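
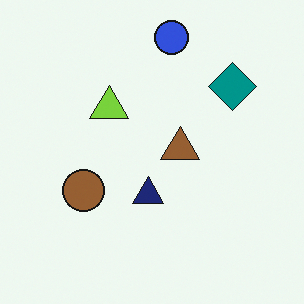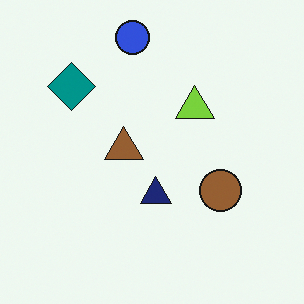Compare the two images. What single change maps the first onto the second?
This is the original image flipped horizontally (left ↔ right).

The teal diamond is in the top-right of the first image and the top-left of the second — shapes on opposite sides of the vertical midline have swapped in a mirror flip.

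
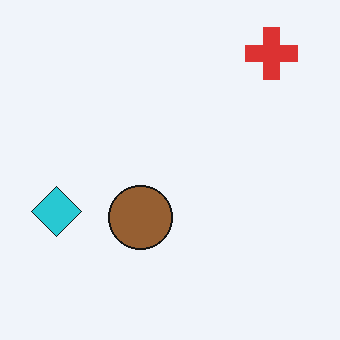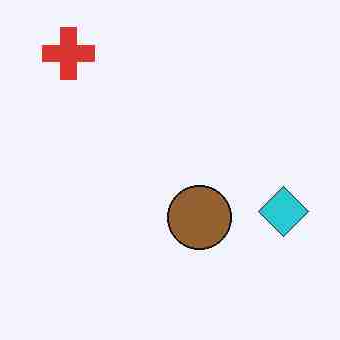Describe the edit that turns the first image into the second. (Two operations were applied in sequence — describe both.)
The second image is the first degraded with heavy JPEG compression, then flipped horizontally (left ↔ right).

Blocky 8×8 compression artifacts appear around shape edges and the flat background shows ringing — characteristic JPEG degradation. The cyan diamond is in the left of the first image and the right of the second — shapes on opposite sides of the vertical midline have swapped in a mirror flip.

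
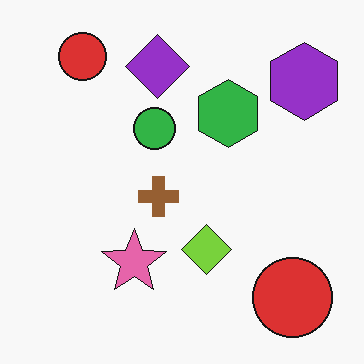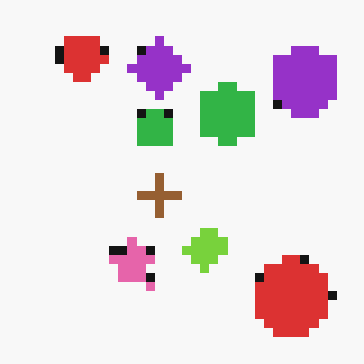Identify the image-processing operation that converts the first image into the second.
This is the original image heavily pixelated into large blocks.

Shapes are reduced to large square blocks; fine edges and outlines are lost — a downscale-then-upscale (mosaic) effect.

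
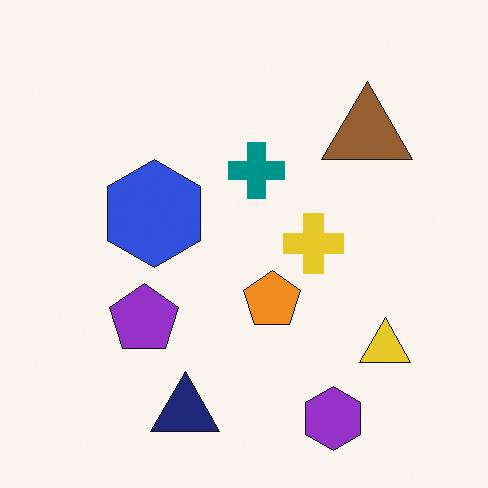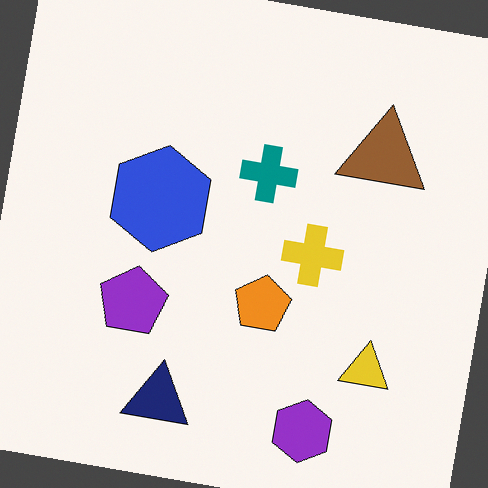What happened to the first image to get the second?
The second image is the first rotated clockwise by a slight angle.

Every shape is tilted by the same angle and the image corners show triangular fill wedges — a whole-image rotation by a non-right angle.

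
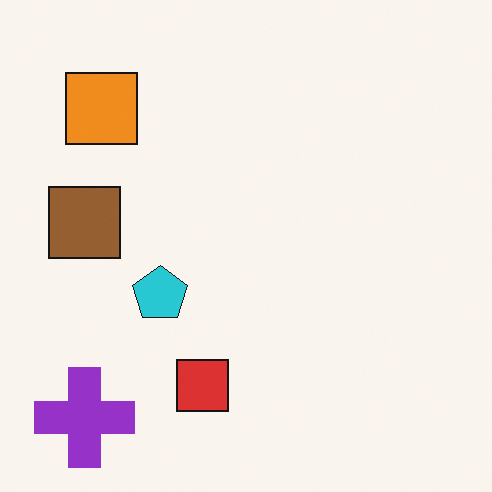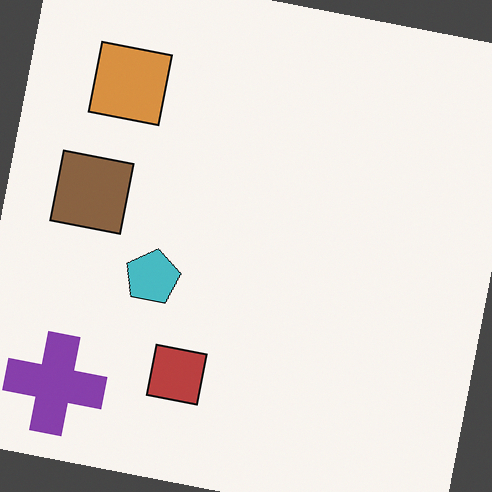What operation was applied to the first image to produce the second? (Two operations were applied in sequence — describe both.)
The second image is the first slightly desaturated, then rotated clockwise by a small amount.

All colors are more muted and greyish — a global saturation change. Every shape is tilted by the same angle and the image corners show triangular fill wedges — a whole-image rotation by a non-right angle.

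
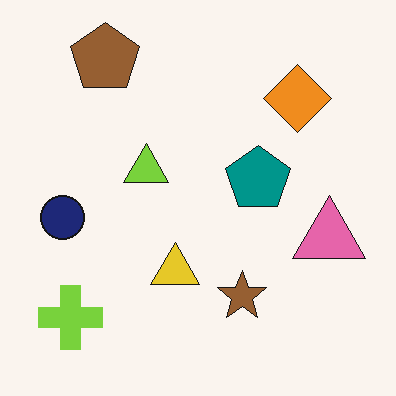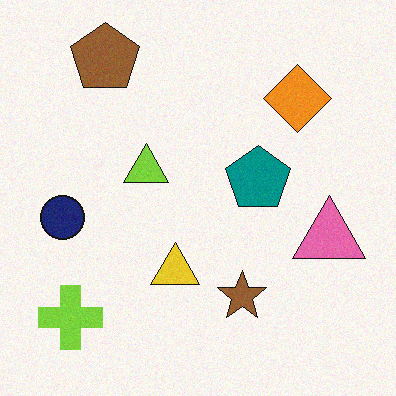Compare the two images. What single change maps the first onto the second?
The image was degraded with a light layer of grain.

Random speckle covers the whole image, including the flat background.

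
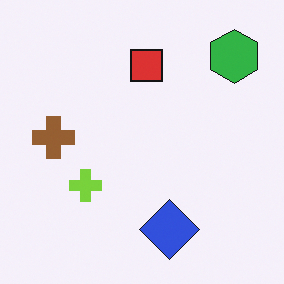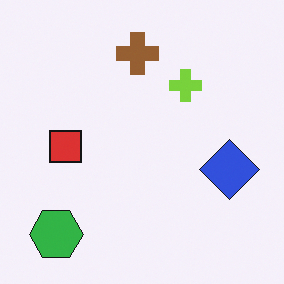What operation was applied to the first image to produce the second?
The second image is the first transposed (reflected across the top-left ↔ bottom-right diagonal).

Shapes have swapped their row and column positions — what was in the top-right is now in the bottom-left — a diagonal reflection.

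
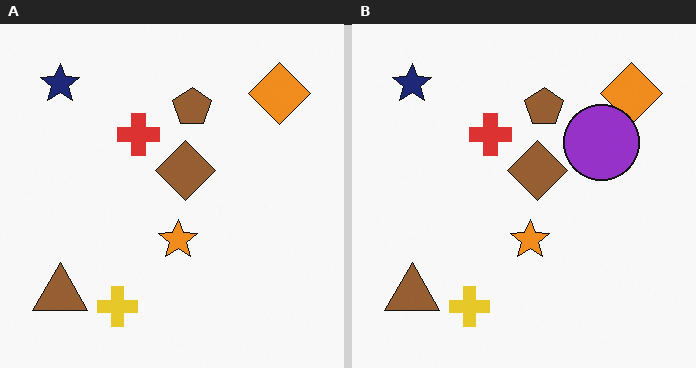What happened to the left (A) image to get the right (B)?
The image was overlaid with an additional purple circle.

A purple circle appears in the right (B) image that is absent from the left (A).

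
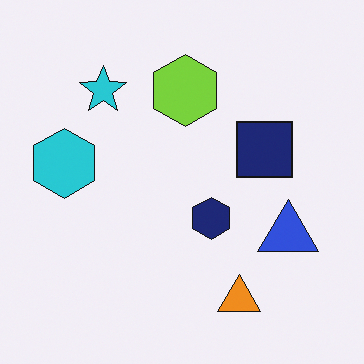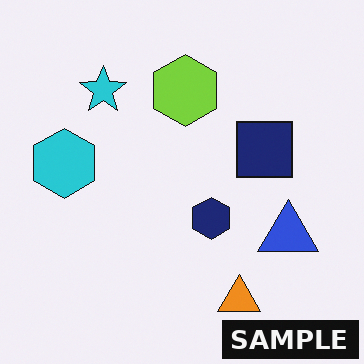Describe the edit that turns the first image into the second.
The transformation is: watermarked with the text "SAMPLE" in the lower-right corner.

A dark label reading "SAMPLE" appears in the lower-right corner.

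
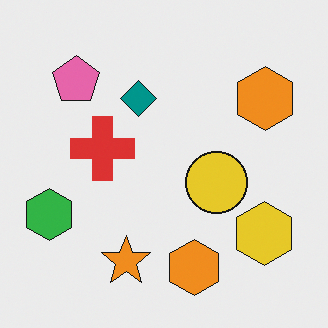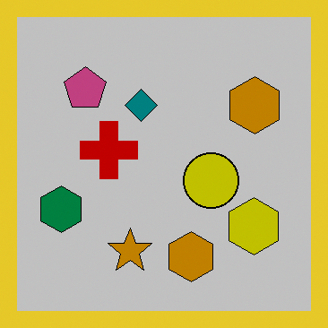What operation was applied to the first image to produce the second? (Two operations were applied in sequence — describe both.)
The transformation is: aggressively posterized, then framed with a yellow border.

Each flat color has snapped to a coarser quantized level — most visibly, the near-white background has dropped to a flat grey. A solid yellow frame runs around the edge of the second image, with the content slightly shrunk inside it.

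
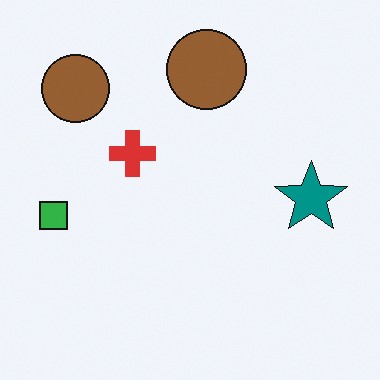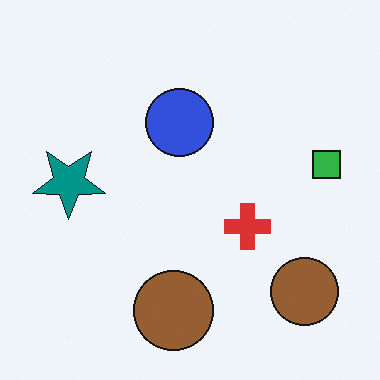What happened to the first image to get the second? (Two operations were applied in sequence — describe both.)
The image was rotated 180°, then overlaid with an additional blue circle.

The green square sits in the left of the first image and the right of the second — consistent with a whole-image 180° rotation. A blue circle appears in the second image that is absent from the first.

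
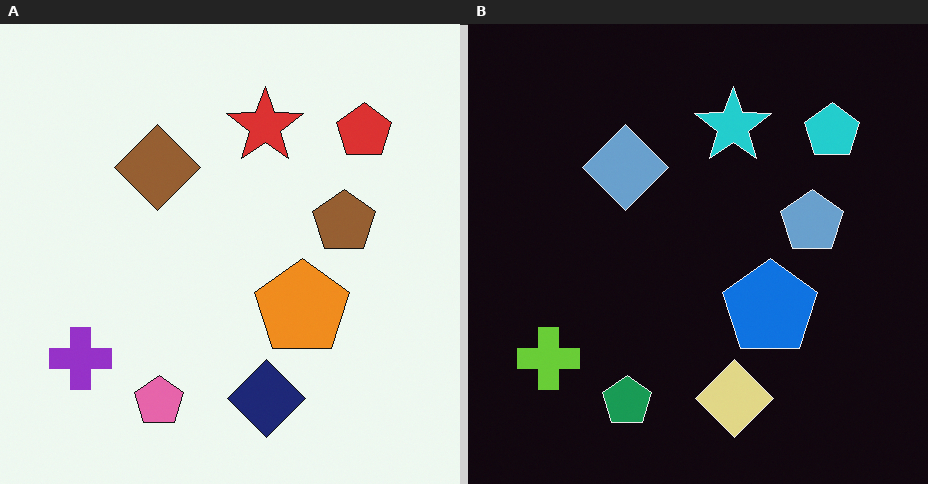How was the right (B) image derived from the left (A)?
The right (B) image is the left (A) color-inverted (negative).

The light background has become dark and every shape's color is its complement — a photographic negative.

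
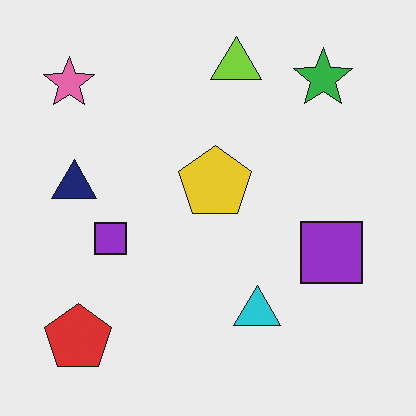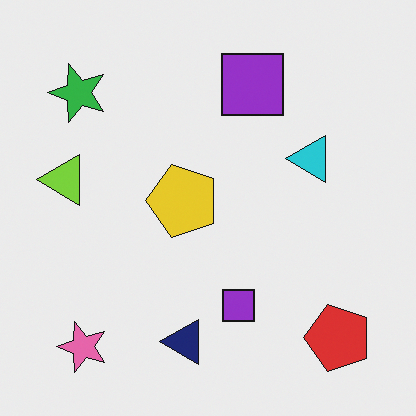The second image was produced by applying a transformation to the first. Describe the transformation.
This is the original image rotated 90° counter-clockwise.

The pink star sits in the top-left of the first image and the bottom-left of the second — consistent with a whole-image 90° counter-clockwise rotation.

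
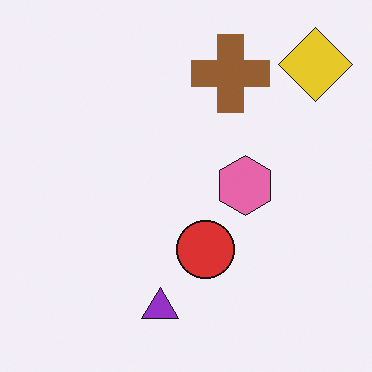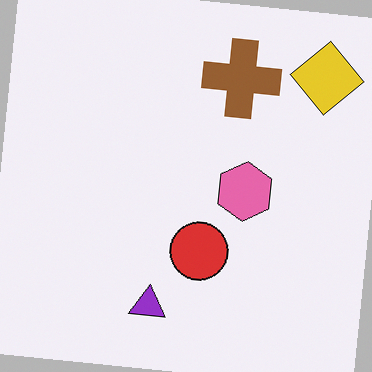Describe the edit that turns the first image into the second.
The transformation is: rotated clockwise by a small amount.

Every shape is tilted by the same angle and the image corners show triangular fill wedges — a whole-image rotation by a non-right angle.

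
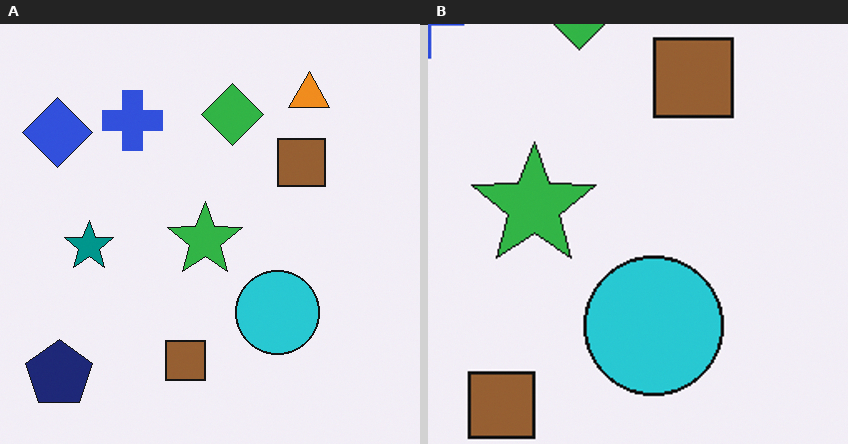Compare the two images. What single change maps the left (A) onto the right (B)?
The right (B) image is the left (A) cropped to a noticeably smaller region and rescaled.

The visible shapes are larger and the field of view is narrower; shapes near the original edges may be partly or wholly outside the frame — a crop-and-rescale.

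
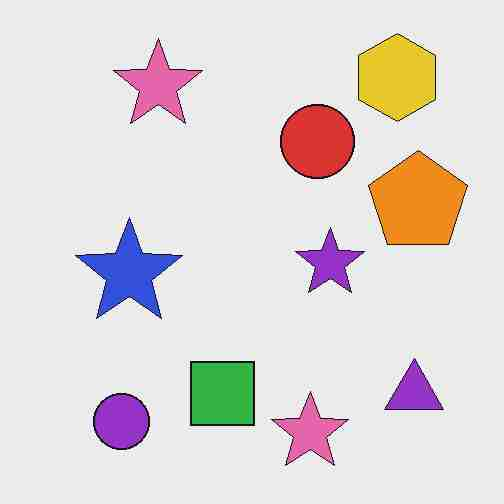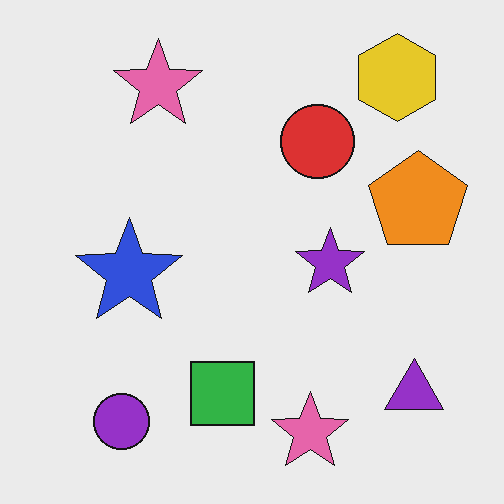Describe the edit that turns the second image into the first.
Degraded with heavy JPEG compression.

Blocky 8×8 compression artifacts appear around shape edges and the flat background shows ringing — characteristic JPEG degradation.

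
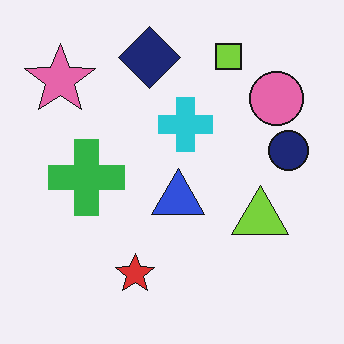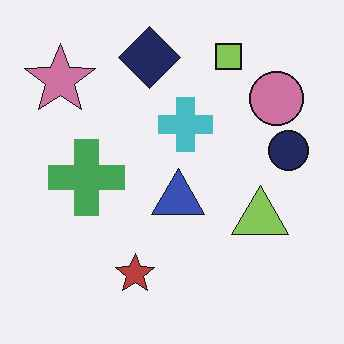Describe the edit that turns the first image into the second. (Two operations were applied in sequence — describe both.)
This is the original image slightly desaturated, then given moderate JPEG compression.

All colors are more muted and greyish — a global saturation change. Blocky 8×8 compression artifacts appear around shape edges and the flat background shows ringing — characteristic JPEG degradation.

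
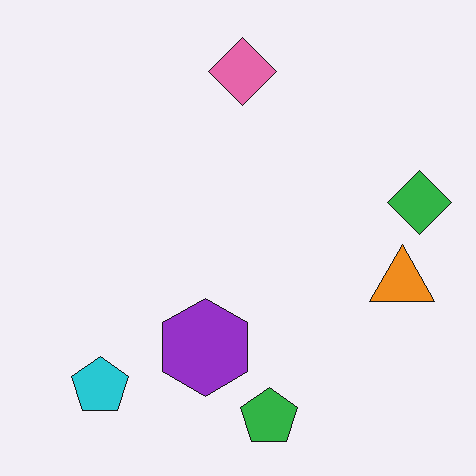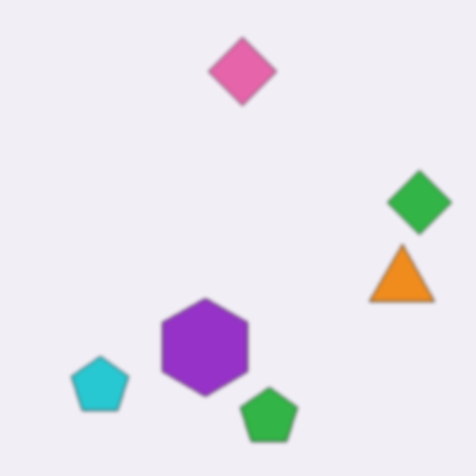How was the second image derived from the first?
Lightly blurred.

Shape edges and outlines are uniformly softened across the whole image.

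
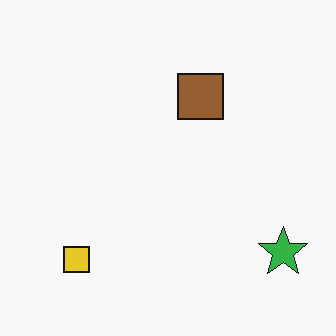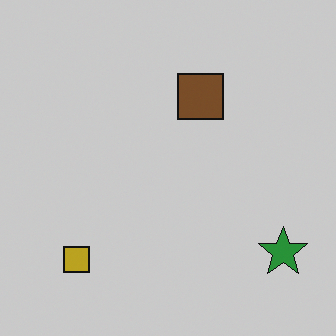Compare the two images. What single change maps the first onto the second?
The transformation is: darkened a little.

Every pixel — background and shapes alike — is uniformly darkened.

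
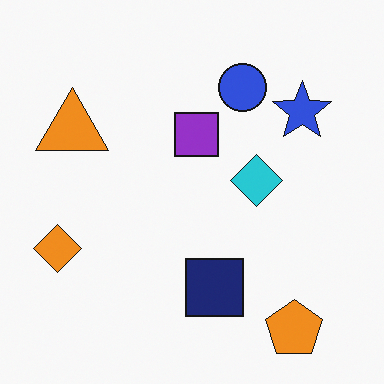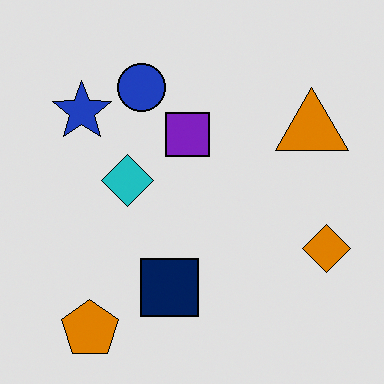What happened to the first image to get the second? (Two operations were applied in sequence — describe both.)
The second image is the first flipped horizontally (left ↔ right), then moderately posterized.

The orange diamond is in the left of the first image and the right of the second — shapes on opposite sides of the vertical midline have swapped in a mirror flip. Each flat color has snapped to a coarser quantized level — most visibly, the near-white background has dropped to a flat grey.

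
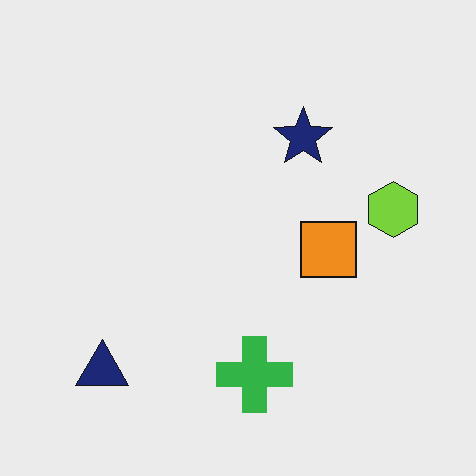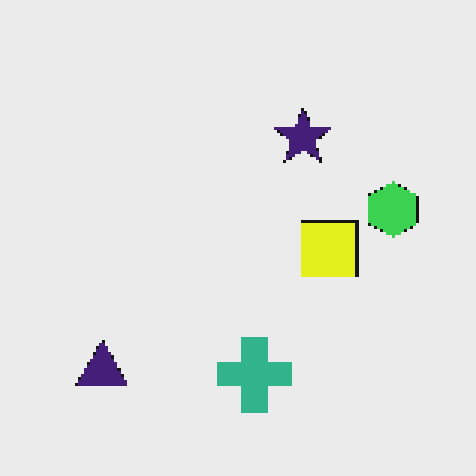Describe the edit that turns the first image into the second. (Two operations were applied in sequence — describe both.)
The image was hue-shifted by a small amount, then mildly pixelated.

Every shape's color has rotated by the same amount around the hue wheel — a uniform hue shift. Shapes are reduced to large square blocks; fine edges and outlines are lost — a downscale-then-upscale (mosaic) effect.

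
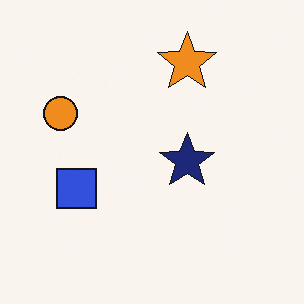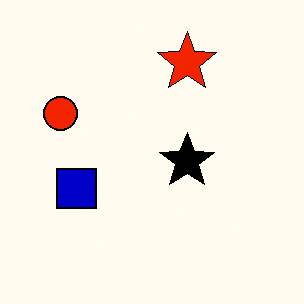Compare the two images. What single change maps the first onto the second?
Given much higher contrast.

Tones are pushed away from mid-grey across the whole image — a global contrast change.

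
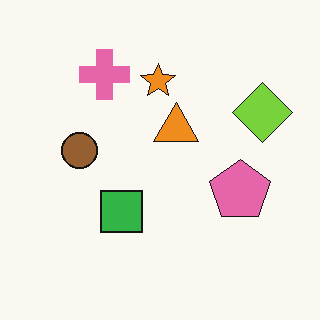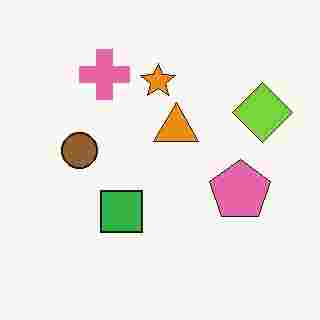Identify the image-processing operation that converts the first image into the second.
This is the original image degraded with heavy JPEG compression.

Blocky 8×8 compression artifacts appear around shape edges and the flat background shows ringing — characteristic JPEG degradation.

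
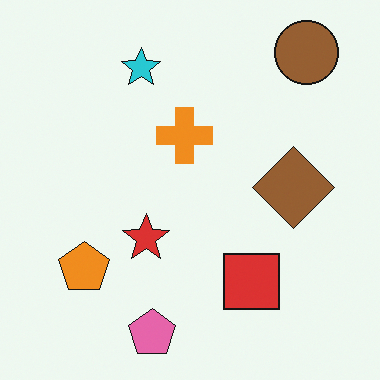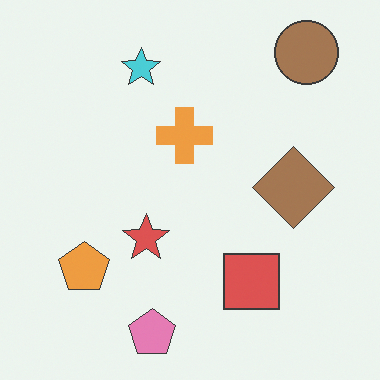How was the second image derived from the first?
This is the original image given slightly reduced contrast.

Tones are pushed toward mid-grey across the whole image — a global contrast change.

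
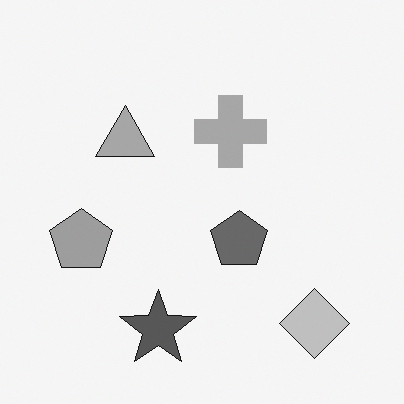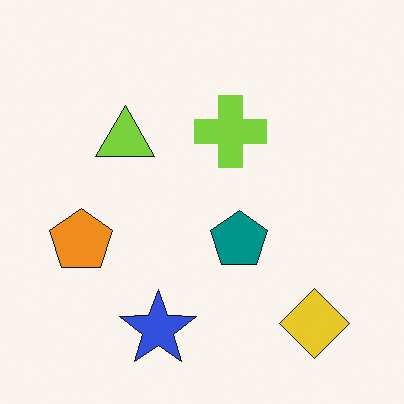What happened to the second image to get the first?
The image was converted to grayscale.

All color is removed — every shape is now a shade of grey.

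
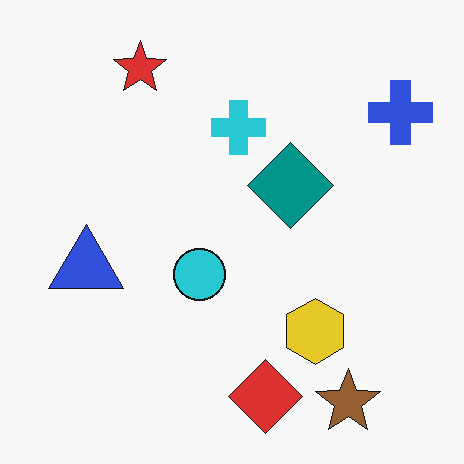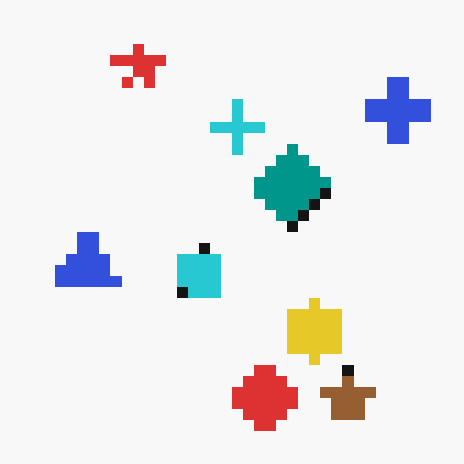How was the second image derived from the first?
The second image is the first heavily pixelated into large blocks.

Shapes are reduced to large square blocks; fine edges and outlines are lost — a downscale-then-upscale (mosaic) effect.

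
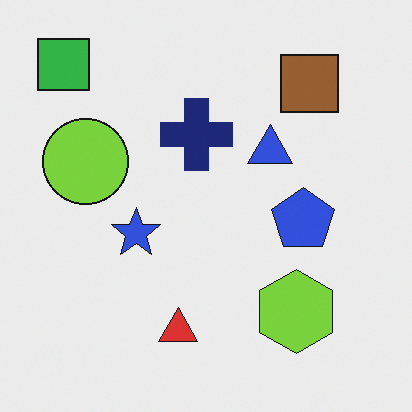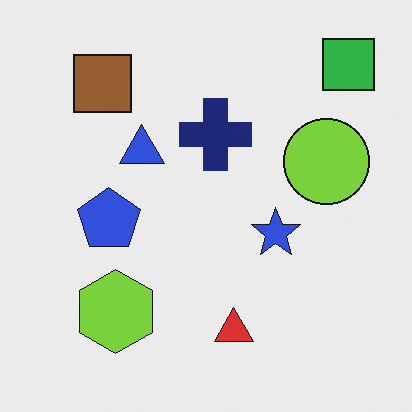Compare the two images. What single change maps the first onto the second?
The second image is the first flipped horizontally (left ↔ right).

The green square is in the top-left of the first image and the top-right of the second — shapes on opposite sides of the vertical midline have swapped in a mirror flip.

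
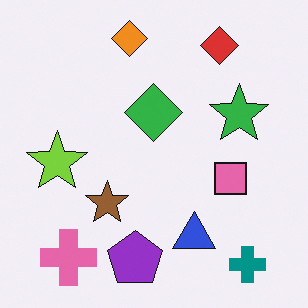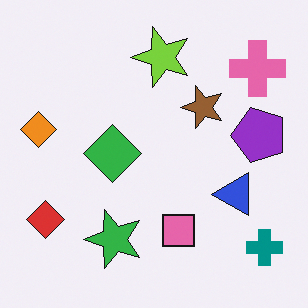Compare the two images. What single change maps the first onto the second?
Transposed (reflected across the top-left ↔ bottom-right diagonal).

Shapes have swapped their row and column positions — what was in the top-right is now in the bottom-left — a diagonal reflection.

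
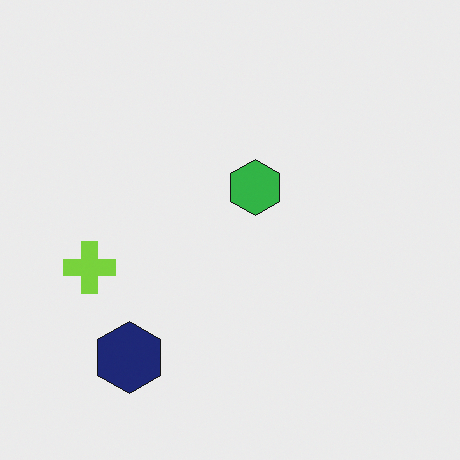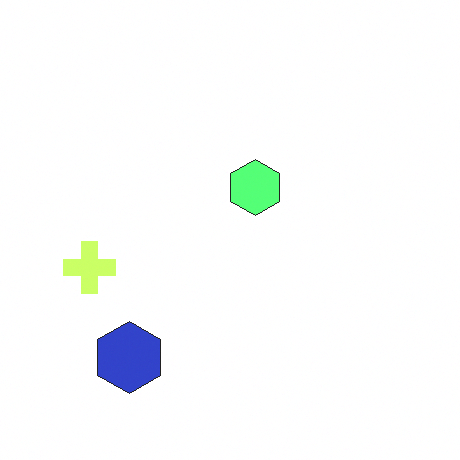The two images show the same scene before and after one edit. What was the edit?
Brightened a lot.

Every pixel — background and shapes alike — is uniformly brightened.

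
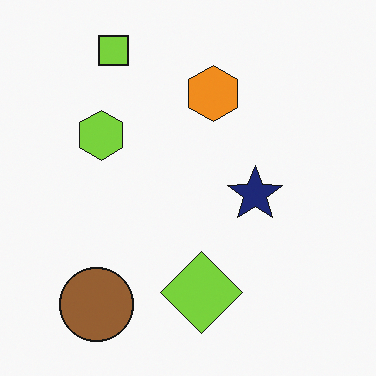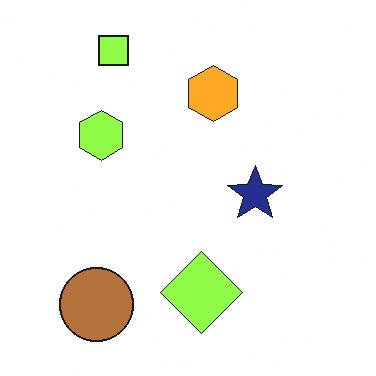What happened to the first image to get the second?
Brightened a little.

Every pixel — background and shapes alike — is uniformly brightened.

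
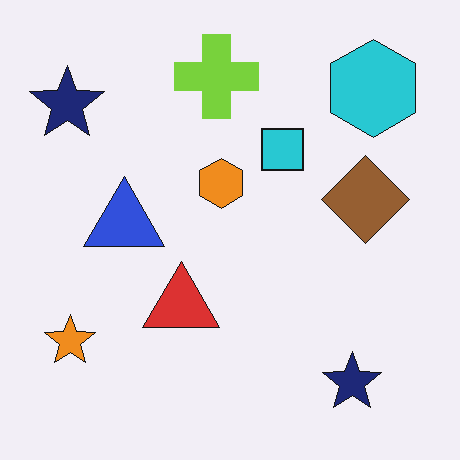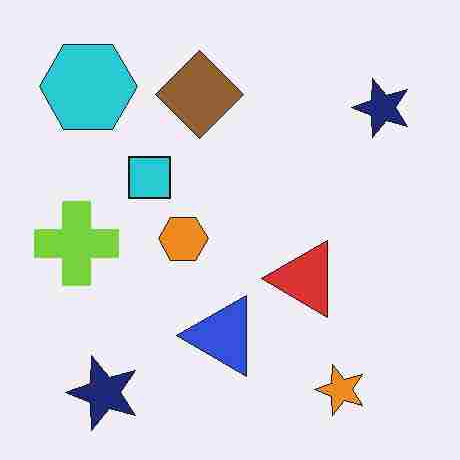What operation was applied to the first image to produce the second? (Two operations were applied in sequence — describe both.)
The transformation is: heavily JPEG-compressed with obvious blocking artifacts, then rotated 90° counter-clockwise.

Blocky 8×8 compression artifacts appear around shape edges and the flat background shows ringing — characteristic JPEG degradation. The cyan hexagon sits in the top-right of the first image and the top-left of the second — consistent with a whole-image 90° counter-clockwise rotation.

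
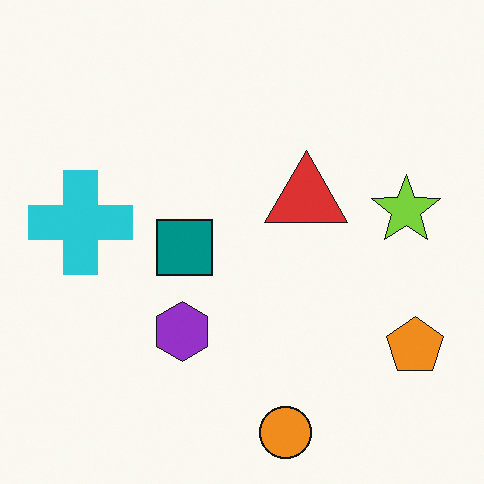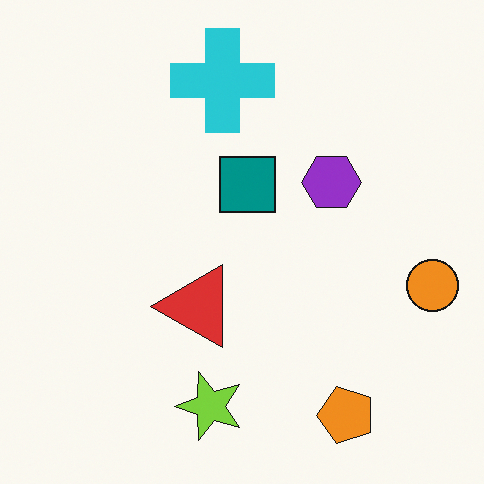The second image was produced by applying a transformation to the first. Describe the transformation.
It was transposed (reflected across the top-left ↔ bottom-right diagonal).

Shapes have swapped their row and column positions — what was in the top-right is now in the bottom-left — a diagonal reflection.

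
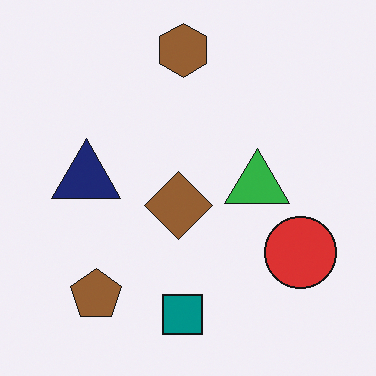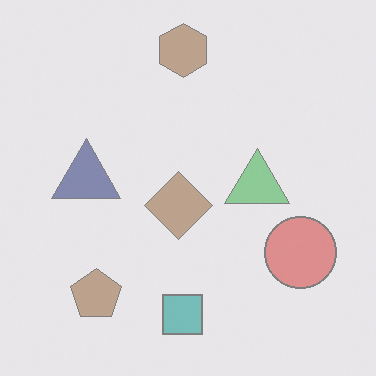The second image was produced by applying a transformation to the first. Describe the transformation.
The transformation is: washed out (contrast reduced).

Tones are pushed toward mid-grey across the whole image — a global contrast change.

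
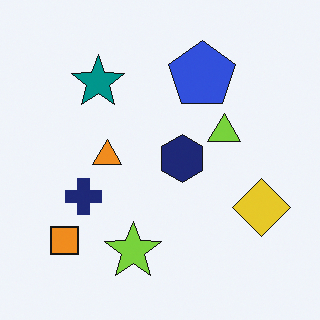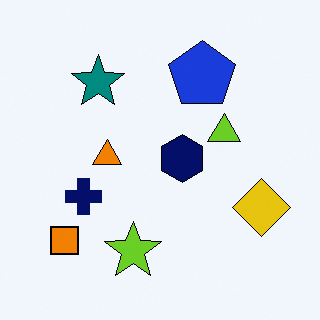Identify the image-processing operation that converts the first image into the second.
The image was given slightly increased contrast.

Tones are pushed away from mid-grey across the whole image — a global contrast change.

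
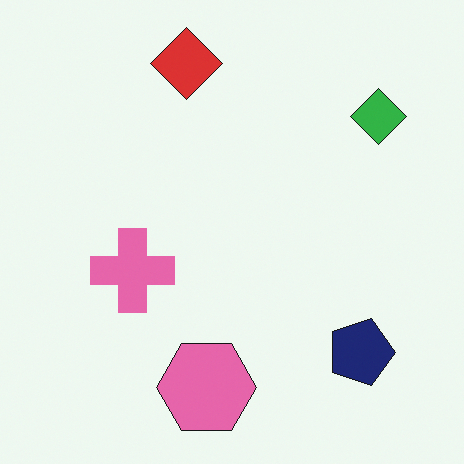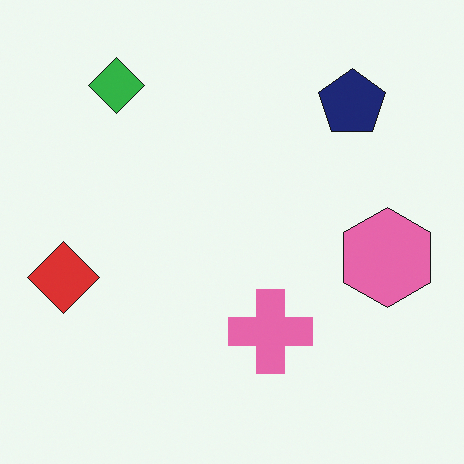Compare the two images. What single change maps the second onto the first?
The first image is the second rotated 90° clockwise.

The green diamond sits in the top-left of the second image and the top-right of the first — consistent with a whole-image 90° clockwise rotation.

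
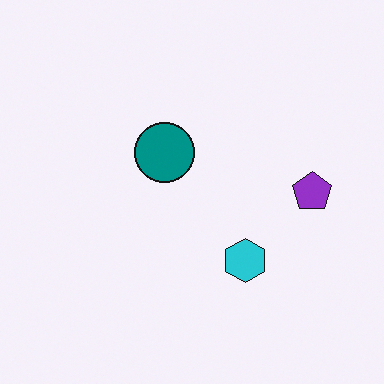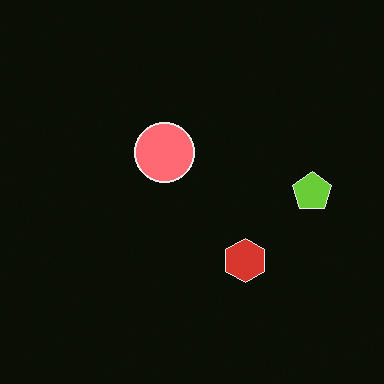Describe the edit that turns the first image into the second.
This is the original image color-inverted (negative).

The light background has become dark and every shape's color is its complement — a photographic negative.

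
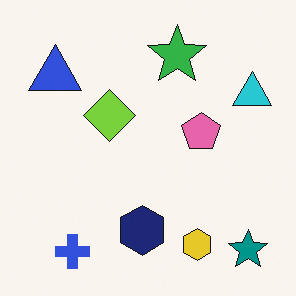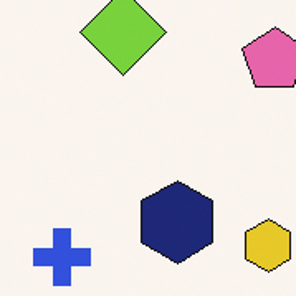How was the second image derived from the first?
It was cropped tightly and scaled back up.

The visible shapes are larger and the field of view is narrower; shapes near the original edges may be partly or wholly outside the frame — a crop-and-rescale.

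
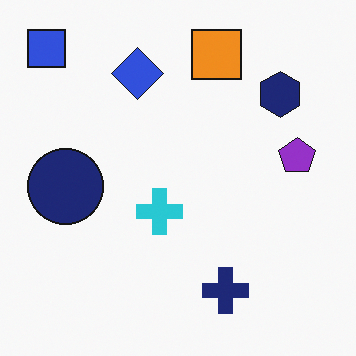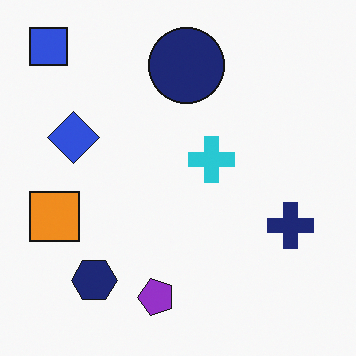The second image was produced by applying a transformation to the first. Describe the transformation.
The second image is the first transposed (reflected across the top-left ↔ bottom-right diagonal).

Shapes have swapped their row and column positions — what was in the top-right is now in the bottom-left — a diagonal reflection.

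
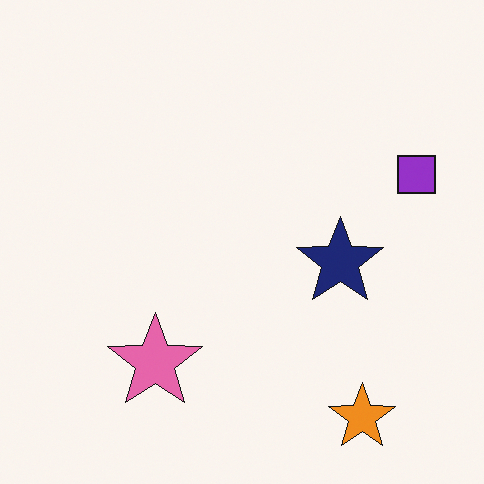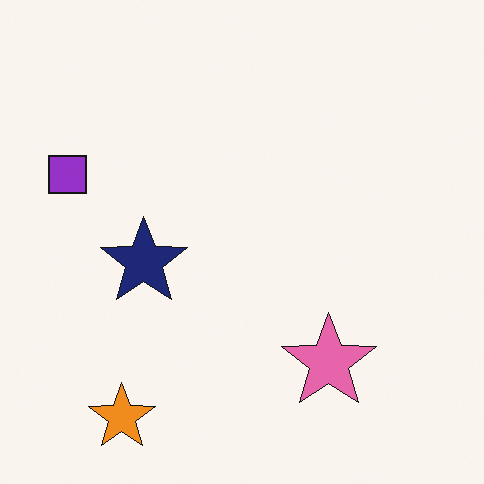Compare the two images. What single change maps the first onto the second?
This is the original image flipped horizontally (left ↔ right).

The purple square is in the right of the first image and the left of the second — shapes on opposite sides of the vertical midline have swapped in a mirror flip.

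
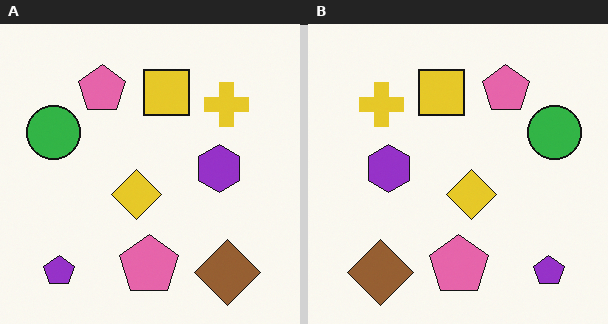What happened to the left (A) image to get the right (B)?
The transformation is: flipped horizontally (left ↔ right).

The green circle is in the left of the left (A) image and the right of the right (B) — shapes on opposite sides of the vertical midline have swapped in a mirror flip.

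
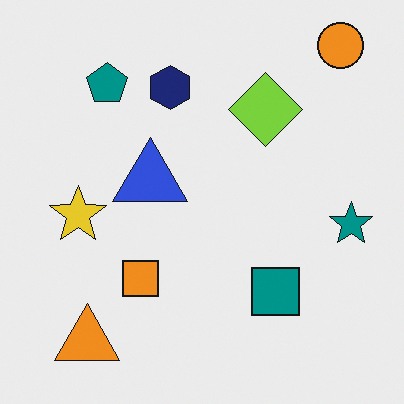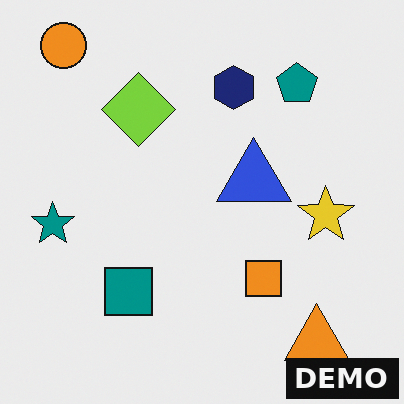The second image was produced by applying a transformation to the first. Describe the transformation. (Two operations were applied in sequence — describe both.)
This is the original image flipped horizontally (left ↔ right), then watermarked with the text "DEMO" in the lower-right corner.

The teal star is in the right of the first image and the left of the second — shapes on opposite sides of the vertical midline have swapped in a mirror flip. A dark label reading "DEMO" appears in the lower-right corner.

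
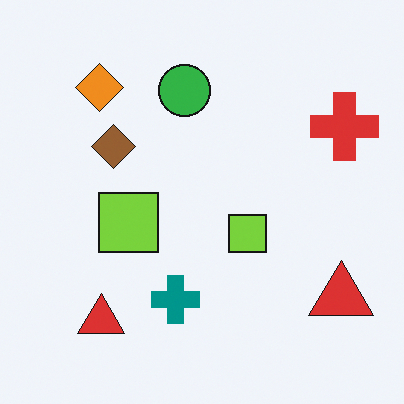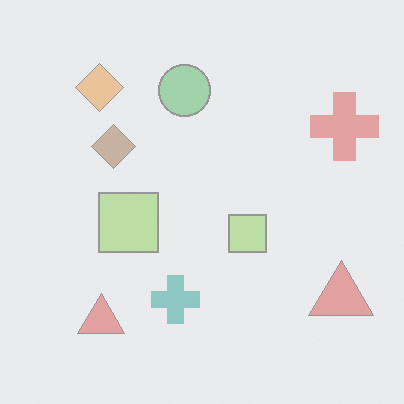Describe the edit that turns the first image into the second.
This is the original image washed out (contrast reduced).

Tones are pushed toward mid-grey across the whole image — a global contrast change.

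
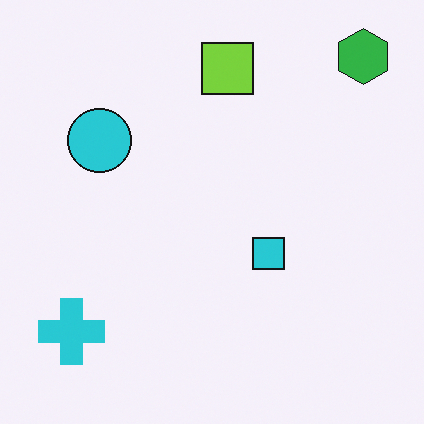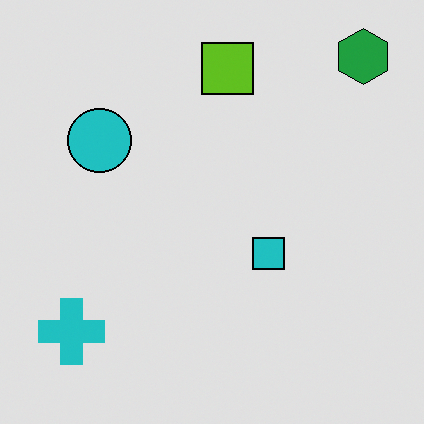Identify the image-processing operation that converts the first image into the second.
It was posterized to a reduced palette.

Each flat color has snapped to a coarser quantized level — most visibly, the near-white background has dropped to a flat grey.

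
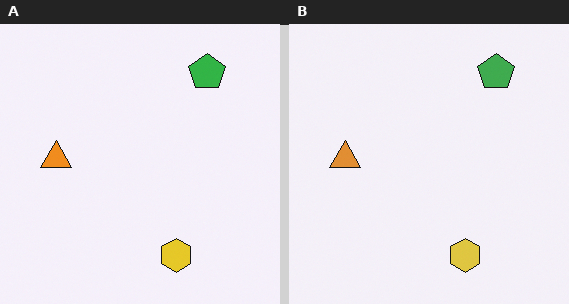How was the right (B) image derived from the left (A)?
The image was slightly desaturated.

All colors are more muted and greyish — a global saturation change.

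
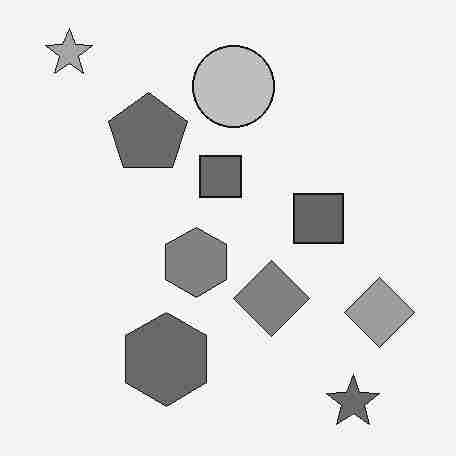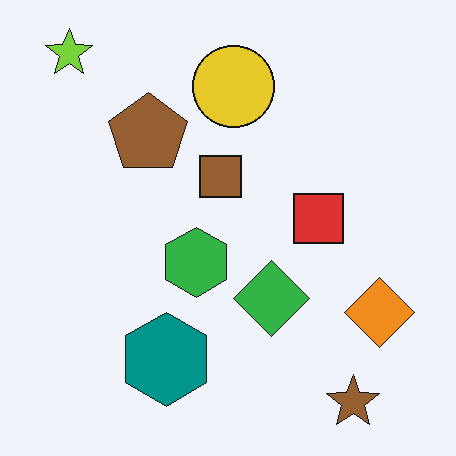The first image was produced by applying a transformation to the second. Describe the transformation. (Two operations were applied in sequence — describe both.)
Converted to grayscale, then heavily JPEG-compressed with obvious blocking artifacts.

All color is removed — every shape is now a shade of grey. Blocky 8×8 compression artifacts appear around shape edges and the flat background shows ringing — characteristic JPEG degradation.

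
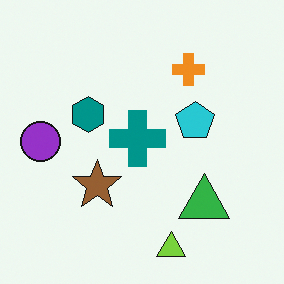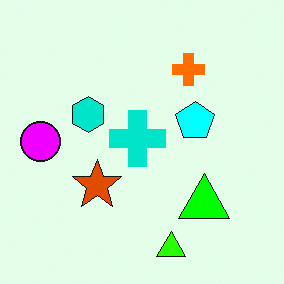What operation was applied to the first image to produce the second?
This is the original image heavily oversaturated.

All colors are more vivid — a global saturation change.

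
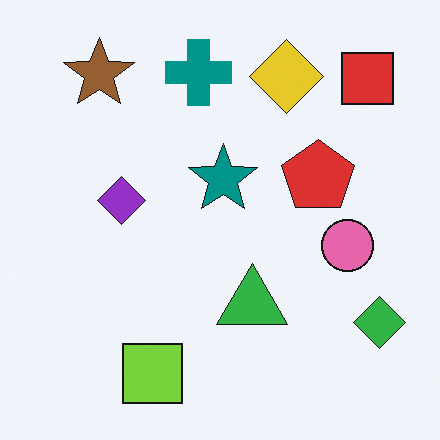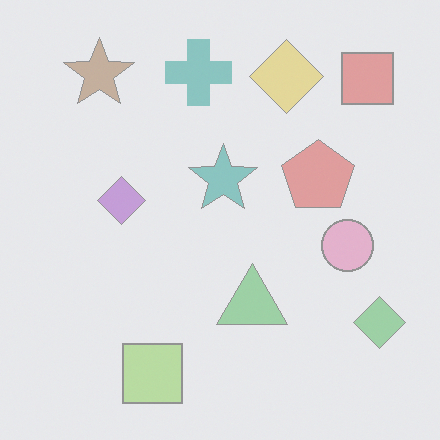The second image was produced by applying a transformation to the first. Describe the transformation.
This is the original image given much lower contrast.

Tones are pushed toward mid-grey across the whole image — a global contrast change.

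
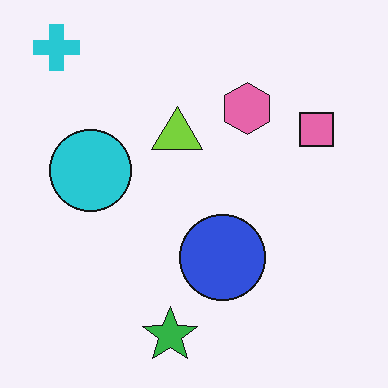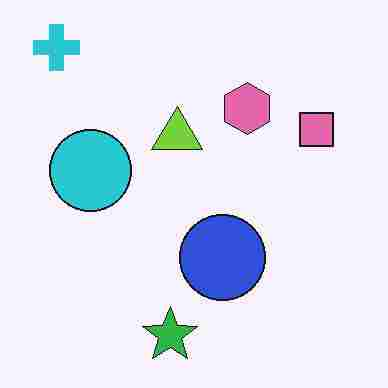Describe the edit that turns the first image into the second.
The second image is the first heavily JPEG-compressed with obvious blocking artifacts.

Blocky 8×8 compression artifacts appear around shape edges and the flat background shows ringing — characteristic JPEG degradation.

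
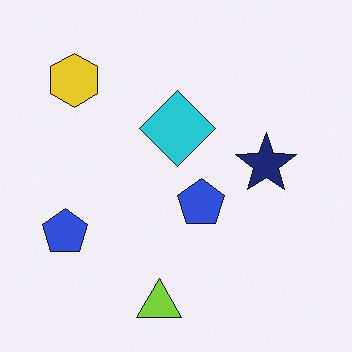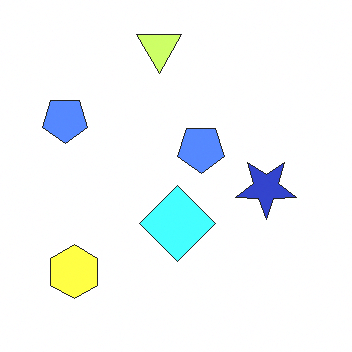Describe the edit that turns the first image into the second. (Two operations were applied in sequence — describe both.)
This is the original image brightened a lot, then flipped vertically (top ↔ bottom).

Every pixel — background and shapes alike — is uniformly brightened. The lime triangle is in the bottom of the first image and the top of the second — shapes on opposite sides of the horizontal midline have swapped in a mirror flip.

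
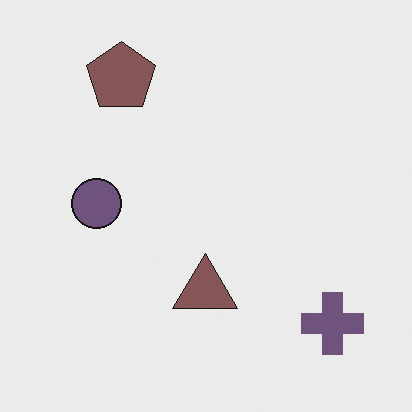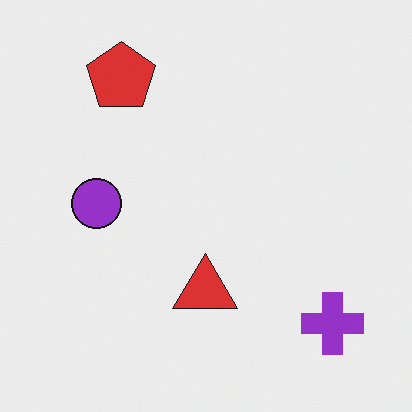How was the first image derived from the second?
The transformation is: heavily desaturated.

All colors are more muted and greyish — a global saturation change.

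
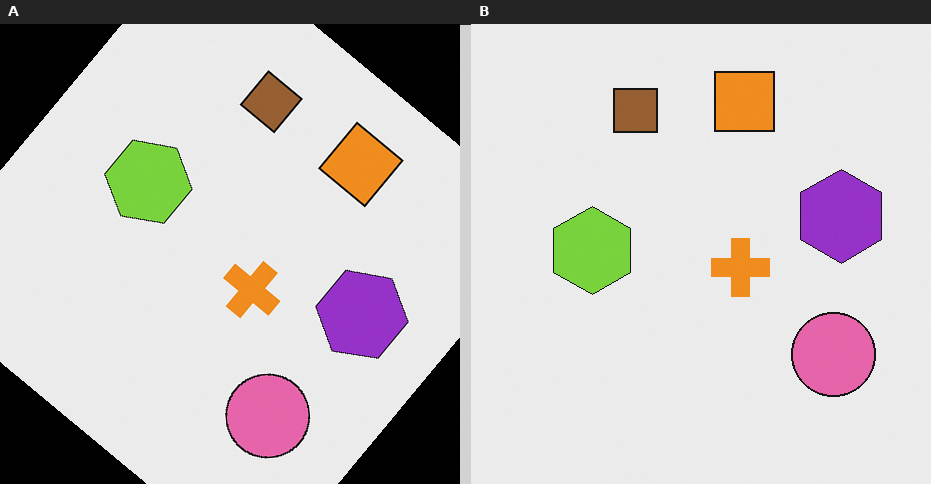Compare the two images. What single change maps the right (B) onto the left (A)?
This is the original image rotated clockwise by a large amount — several tens of degrees.

Every shape is tilted by the same angle and the image corners show triangular fill wedges — a whole-image rotation by a non-right angle.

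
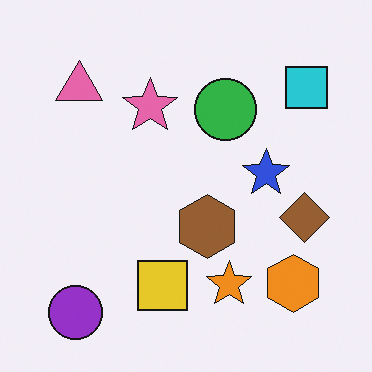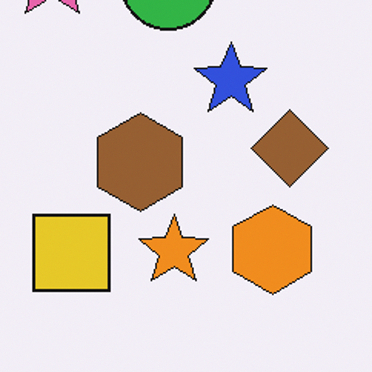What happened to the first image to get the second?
This is the original image cropped slightly and scaled back up.

The visible shapes are larger and the field of view is narrower; shapes near the original edges may be partly or wholly outside the frame — a crop-and-rescale.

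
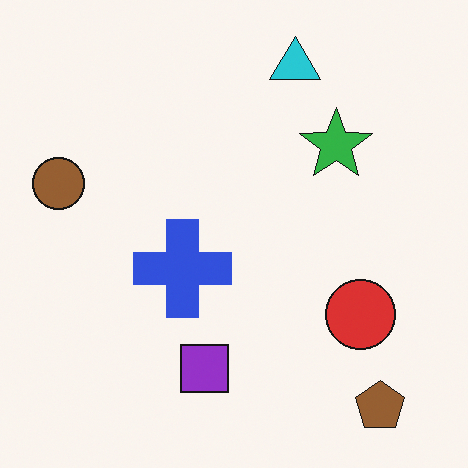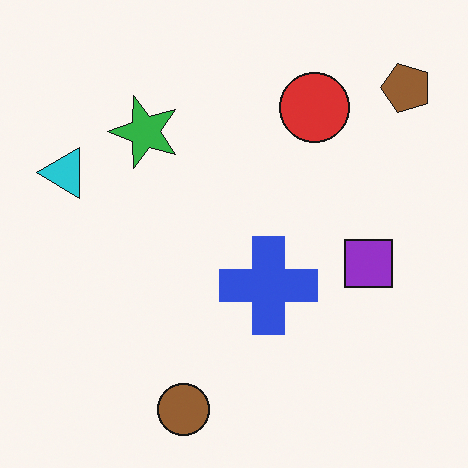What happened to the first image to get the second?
This is the original image rotated 90° counter-clockwise.

The brown pentagon sits in the bottom-right of the first image and the top-right of the second — consistent with a whole-image 90° counter-clockwise rotation.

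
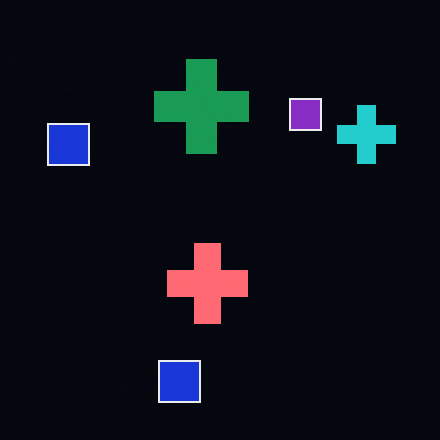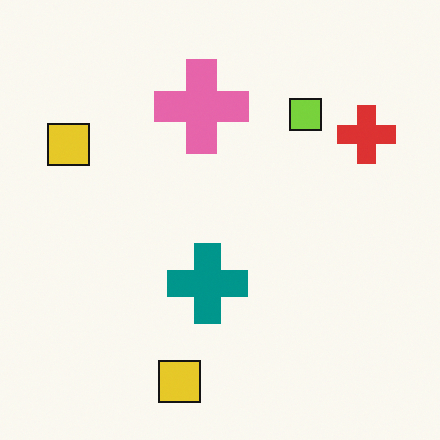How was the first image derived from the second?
Color-inverted (negative).

The light background has become dark and every shape's color is its complement — a photographic negative.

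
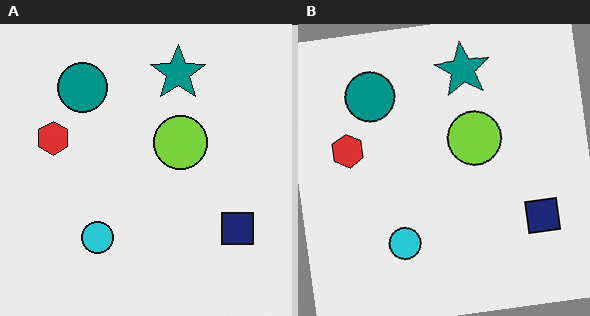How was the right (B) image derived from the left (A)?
It was rotated counter-clockwise by a small amount.

Every shape is tilted by the same angle and the image corners show triangular fill wedges — a whole-image rotation by a non-right angle.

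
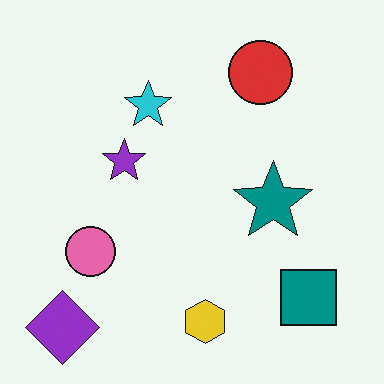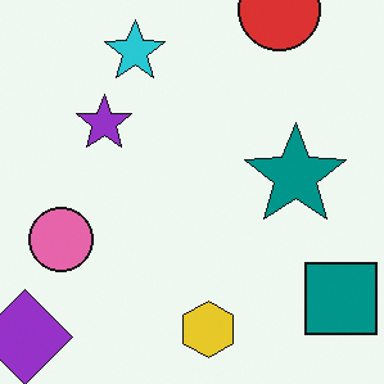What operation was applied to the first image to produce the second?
It was cropped to a modestly smaller region and rescaled.

The visible shapes are larger and the field of view is narrower; shapes near the original edges may be partly or wholly outside the frame — a crop-and-rescale.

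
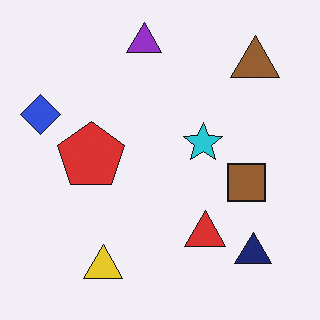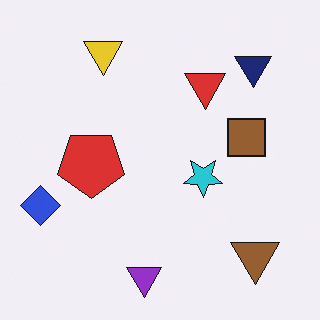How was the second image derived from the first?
The image was flipped vertically (top ↔ bottom).

The purple triangle is in the top of the first image and the bottom of the second — shapes on opposite sides of the horizontal midline have swapped in a mirror flip.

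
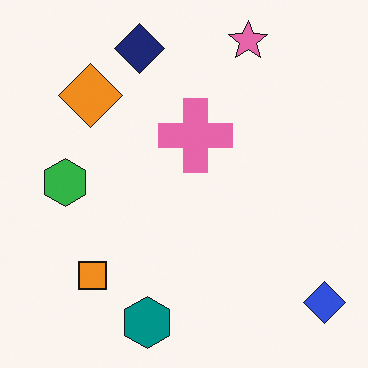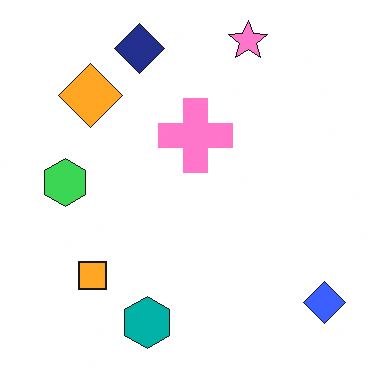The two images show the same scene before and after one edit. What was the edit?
The image was slightly brightened.

Every pixel — background and shapes alike — is uniformly brightened.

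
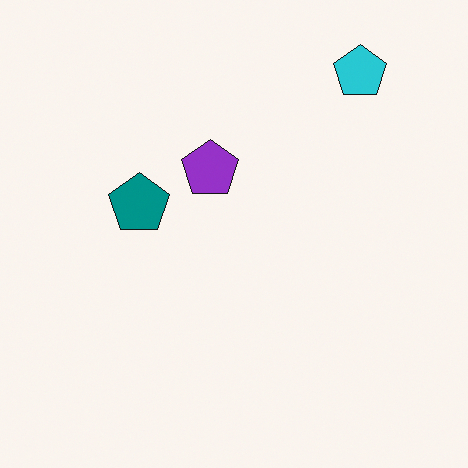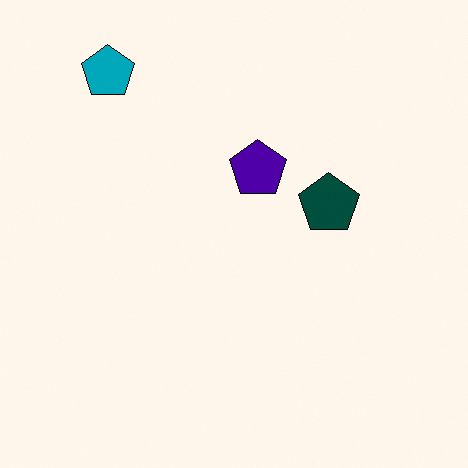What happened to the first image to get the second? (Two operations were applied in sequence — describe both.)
This is the original image flipped horizontally (left ↔ right), then boosted in contrast.

The cyan pentagon is in the top-right of the first image and the top-left of the second — shapes on opposite sides of the vertical midline have swapped in a mirror flip. Tones are pushed away from mid-grey across the whole image — a global contrast change.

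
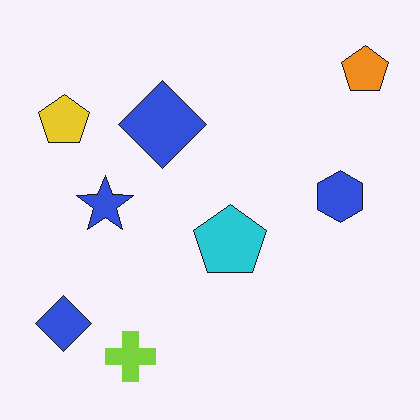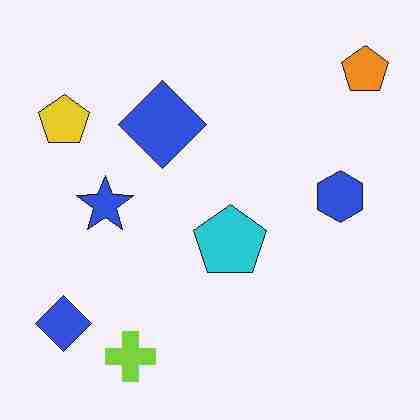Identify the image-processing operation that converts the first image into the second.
Heavily JPEG-compressed with obvious blocking artifacts.

Blocky 8×8 compression artifacts appear around shape edges and the flat background shows ringing — characteristic JPEG degradation.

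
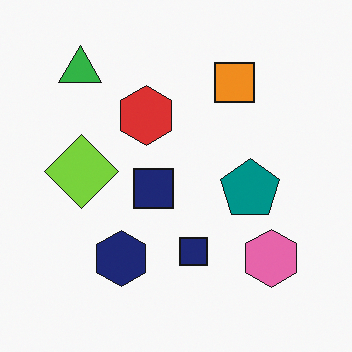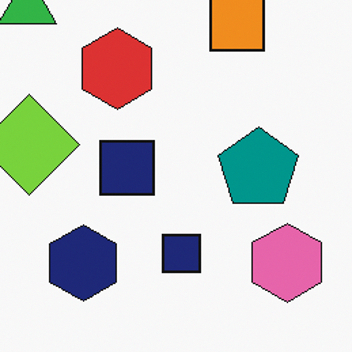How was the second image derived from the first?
The transformation is: cropped to a modestly smaller region and rescaled.

The visible shapes are larger and the field of view is narrower; shapes near the original edges may be partly or wholly outside the frame — a crop-and-rescale.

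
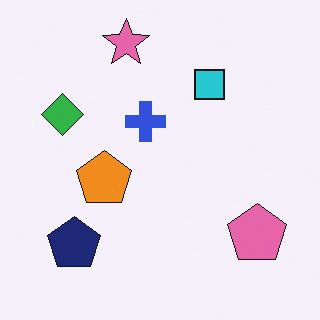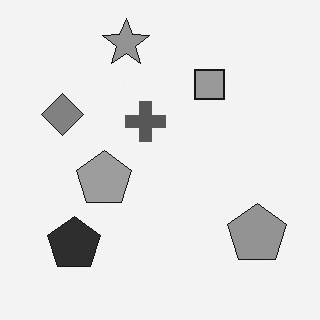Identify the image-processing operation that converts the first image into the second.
This is the original image converted to grayscale.

All color is removed — every shape is now a shade of grey.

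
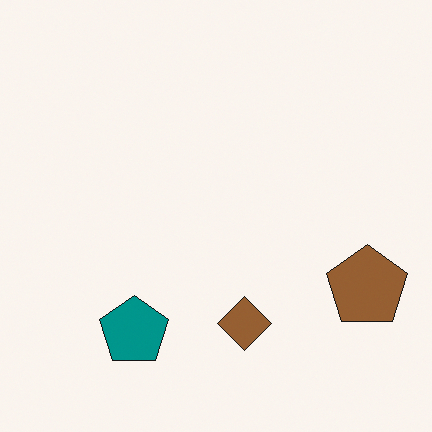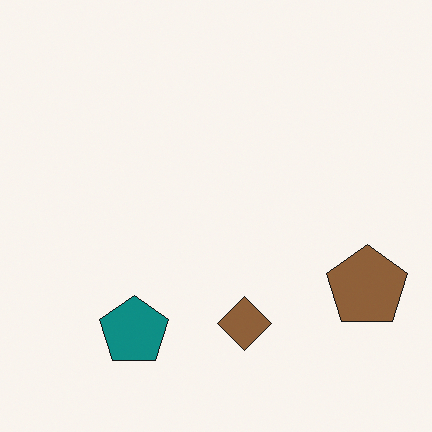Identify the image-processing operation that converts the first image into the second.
The transformation is: slightly desaturated.

All colors are more muted and greyish — a global saturation change.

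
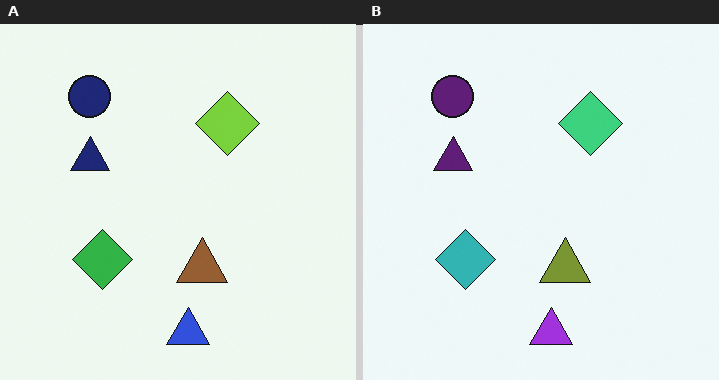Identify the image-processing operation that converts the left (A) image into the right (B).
The transformation is: hue-shifted by a small amount.

Every shape's color has rotated by the same amount around the hue wheel — a uniform hue shift.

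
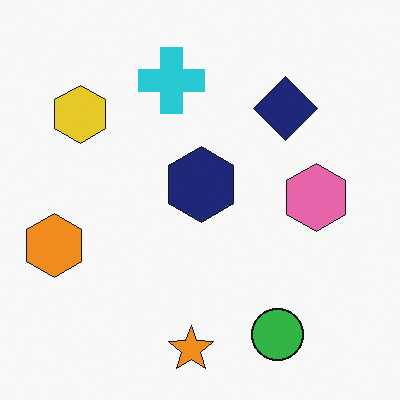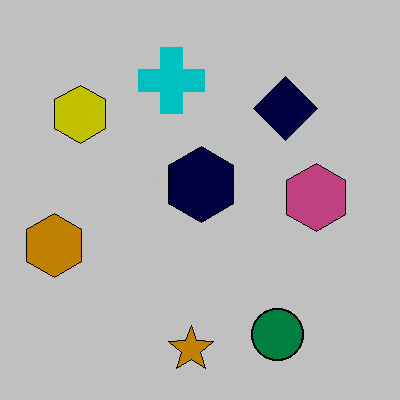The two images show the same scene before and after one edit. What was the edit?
It was aggressively posterized.

Each flat color has snapped to a coarser quantized level — most visibly, the near-white background has dropped to a flat grey.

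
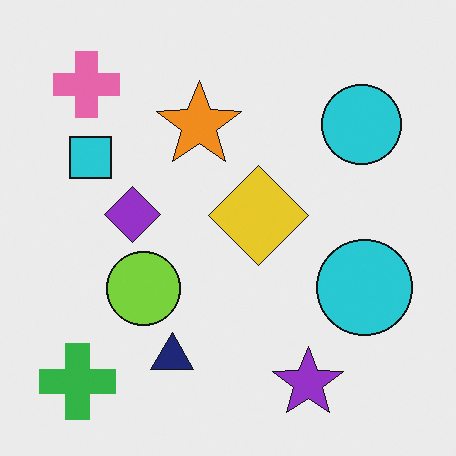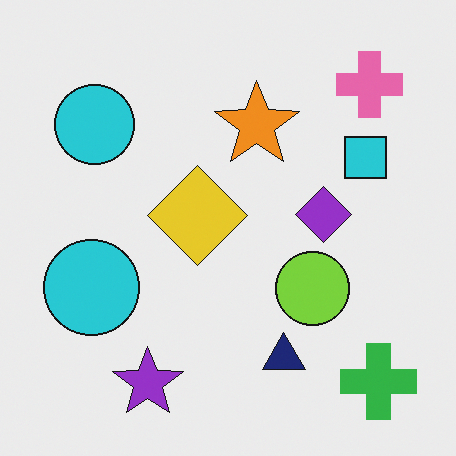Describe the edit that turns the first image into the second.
It was flipped horizontally (left ↔ right).

The green cross is in the bottom-left of the first image and the bottom-right of the second — shapes on opposite sides of the vertical midline have swapped in a mirror flip.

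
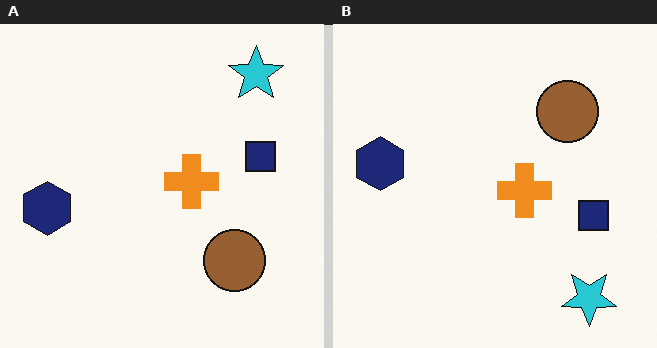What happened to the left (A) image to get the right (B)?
The transformation is: flipped vertically (top ↔ bottom).

The cyan star is in the top-right of the left (A) image and the bottom-right of the right (B) — shapes on opposite sides of the horizontal midline have swapped in a mirror flip.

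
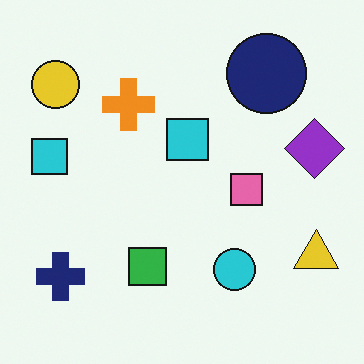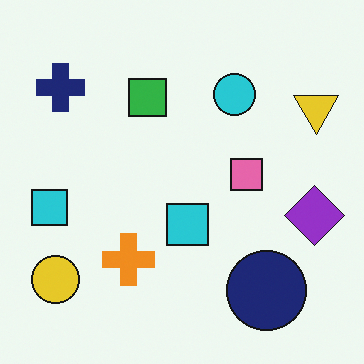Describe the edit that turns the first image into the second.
The transformation is: flipped vertically (top ↔ bottom).

The navy circle is in the top-right of the first image and the bottom-right of the second — shapes on opposite sides of the horizontal midline have swapped in a mirror flip.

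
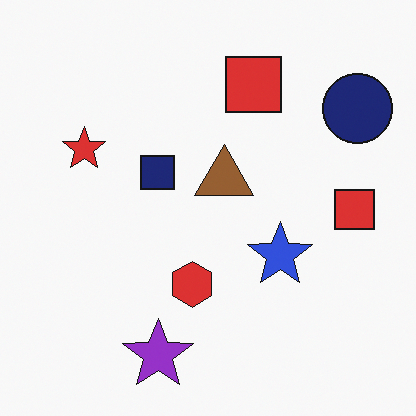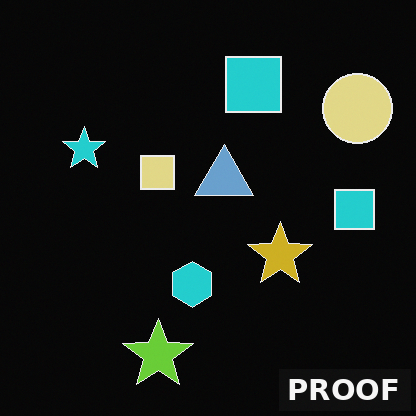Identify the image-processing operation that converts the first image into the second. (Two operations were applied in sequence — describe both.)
The transformation is: color-inverted (negative), then watermarked with the text "PROOF" in the lower-right corner.

The light background has become dark and every shape's color is its complement — a photographic negative. A dark label reading "PROOF" appears in the lower-right corner.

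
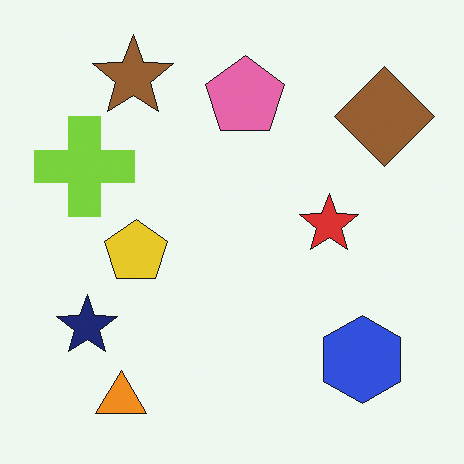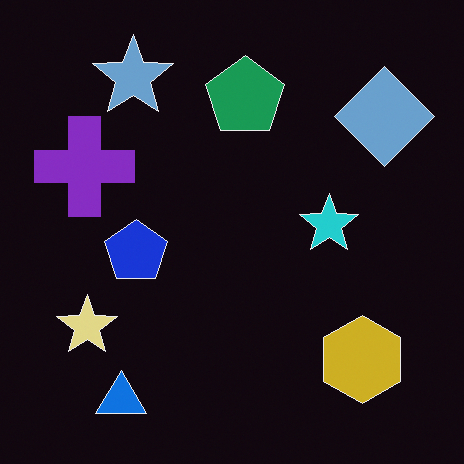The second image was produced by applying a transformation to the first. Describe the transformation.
The transformation is: color-inverted (negative).

The light background has become dark and every shape's color is its complement — a photographic negative.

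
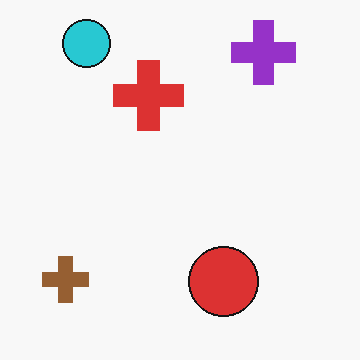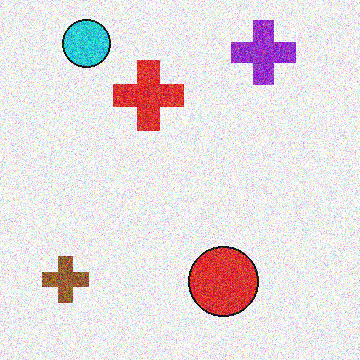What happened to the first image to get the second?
The transformation is: degraded with heavy additive noise.

Random speckle covers the whole image, including the flat background.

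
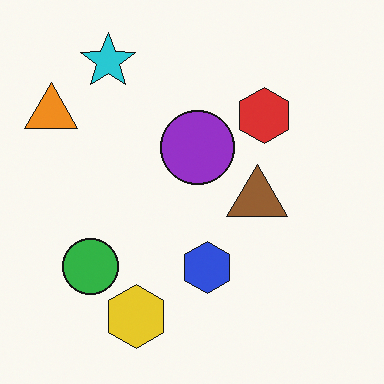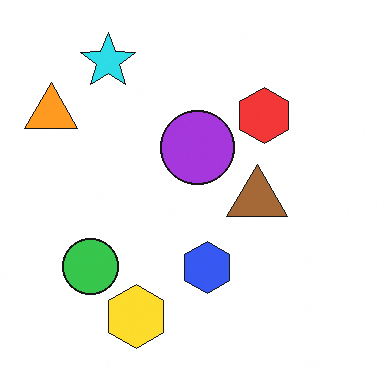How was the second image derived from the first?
Brightened a little.

Every pixel — background and shapes alike — is uniformly brightened.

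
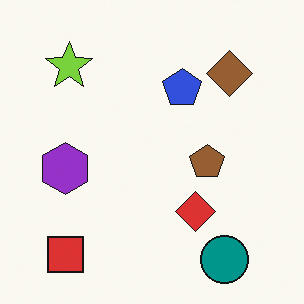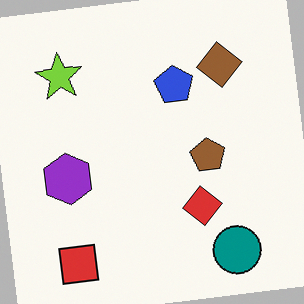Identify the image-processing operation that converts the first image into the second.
The second image is the first rotated counter-clockwise by a few degrees.

Every shape is tilted by the same angle and the image corners show triangular fill wedges — a whole-image rotation by a non-right angle.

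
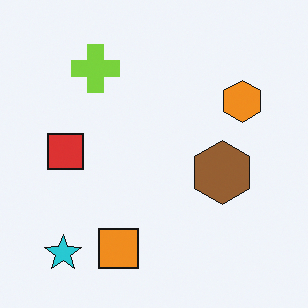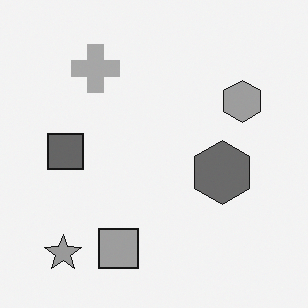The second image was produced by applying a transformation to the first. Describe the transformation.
The transformation is: converted to grayscale.

All color is removed — every shape is now a shade of grey.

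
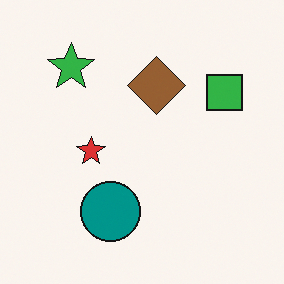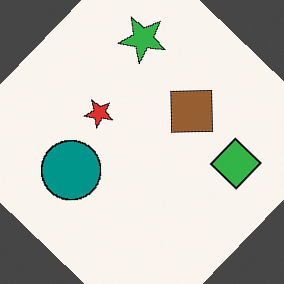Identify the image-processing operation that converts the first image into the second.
It was rotated clockwise by a large amount — several tens of degrees.

Every shape is tilted by the same angle and the image corners show triangular fill wedges — a whole-image rotation by a non-right angle.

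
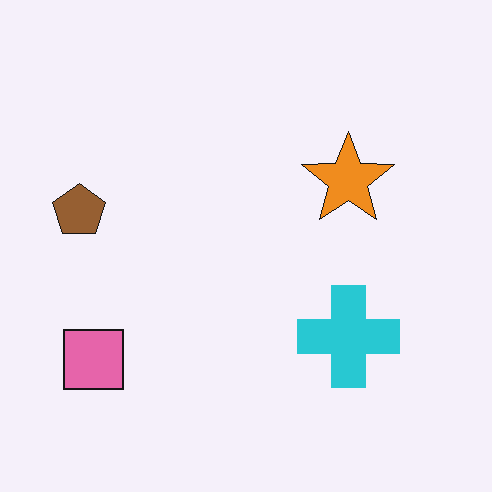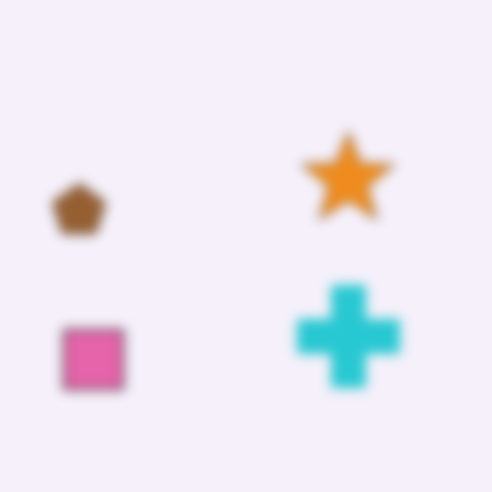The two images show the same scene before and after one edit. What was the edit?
It was strongly gaussian-blurred.

Shape edges and outlines are uniformly softened across the whole image.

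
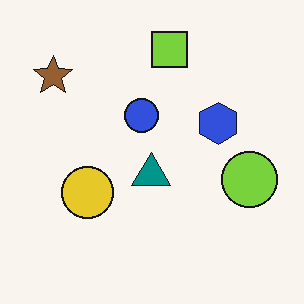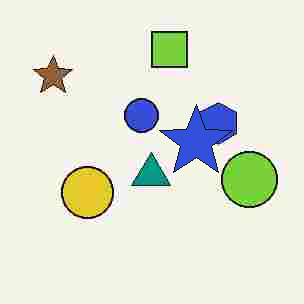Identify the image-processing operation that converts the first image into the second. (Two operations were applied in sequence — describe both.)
It was heavily JPEG-compressed with obvious blocking artifacts, then overlaid with an additional blue star.

Blocky 8×8 compression artifacts appear around shape edges and the flat background shows ringing — characteristic JPEG degradation. A blue star appears in the second image that is absent from the first.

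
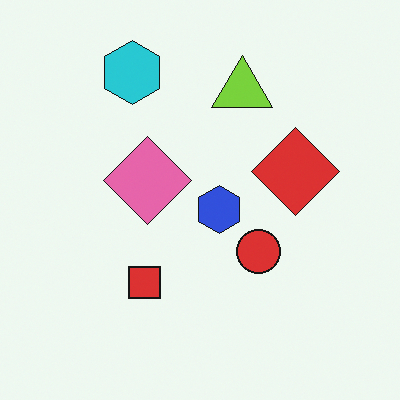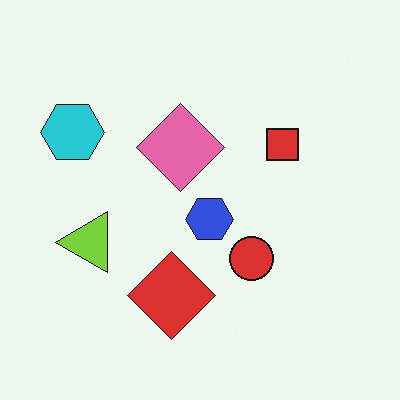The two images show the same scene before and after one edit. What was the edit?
This is the original image transposed (reflected across the top-left ↔ bottom-right diagonal).

Shapes have swapped their row and column positions — what was in the top-right is now in the bottom-left — a diagonal reflection.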